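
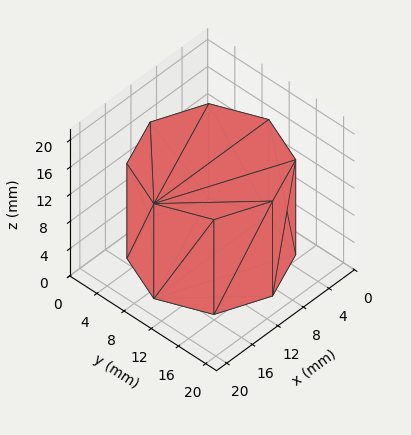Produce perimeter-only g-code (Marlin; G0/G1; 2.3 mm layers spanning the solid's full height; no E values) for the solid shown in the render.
Reading the render: the shape is a regular 8-sided prism (a cylinder approximated with 8 flat sides), circumscribed radius ≈ 9 mm, height ≈ 14 mm (dimensions read to the nearest mm from the axis ticks). For the g-code, the solid's height is divided into equal slices at the stated Δz and each level perimeter traced with G1 moves after a G0 lift.

; perimeter-only toolpath
G21 ; units = mm
G90 ; absolute positioning
G28 ; home
; layer 1
G0 Z2.3
G0 X18.0 Y9.0
G1 X15.4 Y15.4
G1 X9.0 Y18.0
G1 X2.6 Y15.4
G1 X0.0 Y9.0
G1 X2.6 Y2.6
G1 X9.0 Y0.0
G1 X15.4 Y2.6
G1 X18.0 Y9.0
; layer 2
G0 Z4.7
G0 X18.0 Y9.0
G1 X15.4 Y15.4
G1 X9.0 Y18.0
G1 X2.6 Y15.4
G1 X0.0 Y9.0
G1 X2.6 Y2.6
G1 X9.0 Y0.0
G1 X15.4 Y2.6
G1 X18.0 Y9.0
; layer 3
G0 Z7.0
G0 X18.0 Y9.0
G1 X15.4 Y15.4
G1 X9.0 Y18.0
G1 X2.6 Y15.4
G1 X0.0 Y9.0
G1 X2.6 Y2.6
G1 X9.0 Y0.0
G1 X15.4 Y2.6
G1 X18.0 Y9.0
; layer 4
G0 Z9.3
G0 X18.0 Y9.0
G1 X15.4 Y15.4
G1 X9.0 Y18.0
G1 X2.6 Y15.4
G1 X0.0 Y9.0
G1 X2.6 Y2.6
G1 X9.0 Y0.0
G1 X15.4 Y2.6
G1 X18.0 Y9.0
; layer 5
G0 Z11.7
G0 X18.0 Y9.0
G1 X15.4 Y15.4
G1 X9.0 Y18.0
G1 X2.6 Y15.4
G1 X0.0 Y9.0
G1 X2.6 Y2.6
G1 X9.0 Y0.0
G1 X15.4 Y2.6
G1 X18.0 Y9.0
; layer 6
G0 Z14.0
G0 X18.0 Y9.0
G1 X15.4 Y15.4
G1 X9.0 Y18.0
G1 X2.6 Y15.4
G1 X0.0 Y9.0
G1 X2.6 Y2.6
G1 X9.0 Y0.0
G1 X15.4 Y2.6
G1 X18.0 Y9.0
M2 ; end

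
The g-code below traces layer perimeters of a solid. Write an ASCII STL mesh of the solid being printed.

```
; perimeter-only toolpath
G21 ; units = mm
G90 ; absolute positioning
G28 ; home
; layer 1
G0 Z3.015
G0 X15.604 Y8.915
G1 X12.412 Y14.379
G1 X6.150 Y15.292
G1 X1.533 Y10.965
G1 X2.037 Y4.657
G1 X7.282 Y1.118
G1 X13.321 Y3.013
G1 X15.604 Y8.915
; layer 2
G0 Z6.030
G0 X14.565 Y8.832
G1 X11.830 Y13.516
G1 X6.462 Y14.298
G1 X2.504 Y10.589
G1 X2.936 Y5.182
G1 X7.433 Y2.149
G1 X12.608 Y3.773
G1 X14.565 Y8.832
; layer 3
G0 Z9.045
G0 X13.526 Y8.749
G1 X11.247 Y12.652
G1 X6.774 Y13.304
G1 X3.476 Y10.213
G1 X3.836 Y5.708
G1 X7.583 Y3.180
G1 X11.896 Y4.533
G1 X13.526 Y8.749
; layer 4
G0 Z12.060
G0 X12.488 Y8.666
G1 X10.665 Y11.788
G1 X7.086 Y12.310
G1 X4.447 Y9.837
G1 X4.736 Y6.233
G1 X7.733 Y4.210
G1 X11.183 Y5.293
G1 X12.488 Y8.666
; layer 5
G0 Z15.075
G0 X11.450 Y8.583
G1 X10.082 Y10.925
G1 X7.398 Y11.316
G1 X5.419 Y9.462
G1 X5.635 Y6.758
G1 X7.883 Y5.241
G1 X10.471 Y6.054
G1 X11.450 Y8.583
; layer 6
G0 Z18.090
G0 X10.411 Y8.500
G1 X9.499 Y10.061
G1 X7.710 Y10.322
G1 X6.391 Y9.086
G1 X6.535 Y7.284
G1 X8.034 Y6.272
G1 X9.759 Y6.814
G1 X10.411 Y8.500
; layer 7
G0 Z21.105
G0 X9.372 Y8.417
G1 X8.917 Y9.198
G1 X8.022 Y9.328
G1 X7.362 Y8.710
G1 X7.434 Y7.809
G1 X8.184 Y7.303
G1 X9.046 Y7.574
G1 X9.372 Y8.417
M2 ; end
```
solid part
  facet normal 0.0000 0.0000 -1.0000
    outer loop
      vertex 5.838 16.286 0.000
      vertex 12.995 15.243 0.000
      vertex 16.642 8.998 0.000
    endloop
  endfacet
  facet normal 0.0000 0.0000 -1.0000
    outer loop
      vertex 0.561 11.341 0.000
      vertex 5.838 16.286 0.000
      vertex 16.642 8.998 0.000
    endloop
  endfacet
  facet normal 0.0000 0.0000 -1.0000
    outer loop
      vertex 1.137 4.132 0.000
      vertex 0.561 11.341 0.000
      vertex 16.642 8.998 0.000
    endloop
  endfacet
  facet normal 0.0000 0.0000 -1.0000
    outer loop
      vertex 7.132 0.087 0.000
      vertex 1.137 4.132 0.000
      vertex 16.642 8.998 0.000
    endloop
  endfacet
  facet normal 0.0000 0.0000 -1.0000
    outer loop
      vertex 14.033 2.253 0.000
      vertex 7.132 0.087 0.000
      vertex 16.642 8.998 0.000
    endloop
  endfacet
  facet normal 0.8245 0.4815 0.2972
    outer loop
      vertex 16.642 8.998 0.000
      vertex 12.995 15.243 0.000
      vertex 8.334 8.334 24.120
    endloop
  endfacet
  facet normal 0.1377 0.9448 0.2972
    outer loop
      vertex 12.995 15.243 0.000
      vertex 5.838 16.286 0.000
      vertex 8.334 8.334 24.120
    endloop
  endfacet
  facet normal -0.6529 0.6967 0.2973
    outer loop
      vertex 5.838 16.286 0.000
      vertex 0.561 11.341 0.000
      vertex 8.334 8.334 24.120
    endloop
  endfacet
  facet normal -0.9518 -0.0760 0.2972
    outer loop
      vertex 0.561 11.341 0.000
      vertex 1.137 4.132 0.000
      vertex 8.334 8.334 24.120
    endloop
  endfacet
  facet normal -0.5340 -0.7915 0.2972
    outer loop
      vertex 1.137 4.132 0.000
      vertex 7.132 0.087 0.000
      vertex 8.334 8.334 24.120
    endloop
  endfacet
  facet normal 0.2859 -0.9110 0.2972
    outer loop
      vertex 7.132 0.087 0.000
      vertex 14.033 2.253 0.000
      vertex 8.334 8.334 24.120
    endloop
  endfacet
  facet normal 0.8905 -0.3445 0.2972
    outer loop
      vertex 14.033 2.253 0.000
      vertex 16.642 8.998 0.000
      vertex 8.334 8.334 24.120
    endloop
  endfacet
endsolid part

The G0 Z moves step by Δz≈3.015 mm. The G1 loops shrink linearly with z, so the solid tapers from its base footprint up to z≈24.1. Closing with a flat bottom cap and the tapered top and triangulating gives 12 facets — a regular 7-sided pyramid, base circumscribed radius ≈ 8.33 mm, apex at z ≈ 24.1 mm.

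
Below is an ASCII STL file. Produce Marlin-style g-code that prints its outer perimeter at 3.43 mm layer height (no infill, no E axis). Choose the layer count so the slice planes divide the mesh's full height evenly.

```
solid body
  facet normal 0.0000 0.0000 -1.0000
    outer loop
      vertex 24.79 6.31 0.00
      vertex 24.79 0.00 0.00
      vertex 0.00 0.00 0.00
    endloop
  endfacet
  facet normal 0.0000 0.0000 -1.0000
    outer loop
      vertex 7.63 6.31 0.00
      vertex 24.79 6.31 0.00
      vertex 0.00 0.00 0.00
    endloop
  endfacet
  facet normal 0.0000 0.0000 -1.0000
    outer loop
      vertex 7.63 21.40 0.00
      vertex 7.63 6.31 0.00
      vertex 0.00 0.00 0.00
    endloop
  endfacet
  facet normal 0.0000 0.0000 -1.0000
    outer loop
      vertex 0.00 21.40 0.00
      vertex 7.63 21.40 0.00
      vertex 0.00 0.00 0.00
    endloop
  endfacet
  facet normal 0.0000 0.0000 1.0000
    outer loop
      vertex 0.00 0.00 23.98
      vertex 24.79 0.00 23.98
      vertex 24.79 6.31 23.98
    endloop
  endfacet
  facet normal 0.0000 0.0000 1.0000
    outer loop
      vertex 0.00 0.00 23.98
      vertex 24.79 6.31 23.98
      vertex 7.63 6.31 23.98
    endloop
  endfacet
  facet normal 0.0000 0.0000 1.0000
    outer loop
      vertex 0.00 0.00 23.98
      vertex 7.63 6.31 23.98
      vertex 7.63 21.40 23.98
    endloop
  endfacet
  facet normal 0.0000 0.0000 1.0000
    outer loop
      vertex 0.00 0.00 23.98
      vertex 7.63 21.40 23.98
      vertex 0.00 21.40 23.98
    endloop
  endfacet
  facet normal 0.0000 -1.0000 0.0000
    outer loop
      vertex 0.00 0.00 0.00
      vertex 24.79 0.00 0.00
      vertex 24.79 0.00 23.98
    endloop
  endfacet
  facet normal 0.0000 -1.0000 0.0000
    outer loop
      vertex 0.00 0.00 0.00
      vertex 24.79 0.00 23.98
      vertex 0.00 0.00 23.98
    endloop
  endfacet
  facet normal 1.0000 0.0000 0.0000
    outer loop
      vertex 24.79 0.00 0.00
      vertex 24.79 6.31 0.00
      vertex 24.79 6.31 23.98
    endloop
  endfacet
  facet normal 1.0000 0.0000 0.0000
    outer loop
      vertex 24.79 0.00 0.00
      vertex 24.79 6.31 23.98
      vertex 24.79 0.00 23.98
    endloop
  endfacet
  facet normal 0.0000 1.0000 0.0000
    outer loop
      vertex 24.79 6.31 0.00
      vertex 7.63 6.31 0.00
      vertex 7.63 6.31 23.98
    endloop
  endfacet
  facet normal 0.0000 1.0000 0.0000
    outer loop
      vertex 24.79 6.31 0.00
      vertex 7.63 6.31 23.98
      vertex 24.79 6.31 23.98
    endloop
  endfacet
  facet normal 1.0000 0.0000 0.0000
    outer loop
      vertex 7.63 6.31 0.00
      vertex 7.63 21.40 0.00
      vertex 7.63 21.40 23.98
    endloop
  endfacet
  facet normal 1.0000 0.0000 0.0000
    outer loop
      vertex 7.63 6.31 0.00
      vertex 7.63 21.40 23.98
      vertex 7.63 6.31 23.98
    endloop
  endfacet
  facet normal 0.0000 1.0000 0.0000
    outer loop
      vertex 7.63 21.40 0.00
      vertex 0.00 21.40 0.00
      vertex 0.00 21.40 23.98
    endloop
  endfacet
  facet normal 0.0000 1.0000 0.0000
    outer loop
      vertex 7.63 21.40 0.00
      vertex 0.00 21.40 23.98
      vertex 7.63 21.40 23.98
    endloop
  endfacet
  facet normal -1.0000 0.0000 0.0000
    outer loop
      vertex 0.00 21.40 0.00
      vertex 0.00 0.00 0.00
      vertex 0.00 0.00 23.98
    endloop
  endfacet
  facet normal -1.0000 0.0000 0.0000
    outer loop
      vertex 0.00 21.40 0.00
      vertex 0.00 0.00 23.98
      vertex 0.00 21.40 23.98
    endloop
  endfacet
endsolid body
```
; perimeter-only toolpath
G21 ; units = mm
G90 ; absolute positioning
G28 ; home
; layer 1
G0 Z3.43
G0 X0.00 Y0.00
G1 X24.79 Y0.00
G1 X24.79 Y6.31
G1 X7.63 Y6.31
G1 X7.63 Y21.40
G1 X0.00 Y21.40
G1 X0.00 Y0.00
; layer 2
G0 Z6.85
G0 X0.00 Y0.00
G1 X24.79 Y0.00
G1 X24.79 Y6.31
G1 X7.63 Y6.31
G1 X7.63 Y21.40
G1 X0.00 Y21.40
G1 X0.00 Y0.00
; layer 3
G0 Z10.28
G0 X0.00 Y0.00
G1 X24.79 Y0.00
G1 X24.79 Y6.31
G1 X7.63 Y6.31
G1 X7.63 Y21.40
G1 X0.00 Y21.40
G1 X0.00 Y0.00
; layer 4
G0 Z13.70
G0 X0.00 Y0.00
G1 X24.79 Y0.00
G1 X24.79 Y6.31
G1 X7.63 Y6.31
G1 X7.63 Y21.40
G1 X0.00 Y21.40
G1 X0.00 Y0.00
; layer 5
G0 Z17.13
G0 X0.00 Y0.00
G1 X24.79 Y0.00
G1 X24.79 Y6.31
G1 X7.63 Y6.31
G1 X7.63 Y21.40
G1 X0.00 Y21.40
G1 X0.00 Y0.00
; layer 6
G0 Z20.55
G0 X0.00 Y0.00
G1 X24.79 Y0.00
G1 X24.79 Y6.31
G1 X7.63 Y6.31
G1 X7.63 Y21.40
G1 X0.00 Y21.40
G1 X0.00 Y0.00
; layer 7
G0 Z23.98
G0 X0.00 Y0.00
G1 X24.79 Y0.00
G1 X24.79 Y6.31
G1 X7.63 Y6.31
G1 X7.63 Y21.40
G1 X0.00 Y21.40
G1 X0.00 Y0.00
M2 ; end

The solid is an L-shaped prism: outer 24.8 × 21.4 mm, arm thicknesses ≈ 6.31 mm (horizontal) and 7.63 mm (vertical), extruded 24 mm in z. Slicing at Δz = 3.43 mm — 7 equal slices spanning the solid's height, so layer i sits at z = i·h/7 — gives 7 non-empty perimeters. Each is a 6-segment closed polygon; G0 lifts to the layer z and rapids to the start vertex, then G1 traces the edges.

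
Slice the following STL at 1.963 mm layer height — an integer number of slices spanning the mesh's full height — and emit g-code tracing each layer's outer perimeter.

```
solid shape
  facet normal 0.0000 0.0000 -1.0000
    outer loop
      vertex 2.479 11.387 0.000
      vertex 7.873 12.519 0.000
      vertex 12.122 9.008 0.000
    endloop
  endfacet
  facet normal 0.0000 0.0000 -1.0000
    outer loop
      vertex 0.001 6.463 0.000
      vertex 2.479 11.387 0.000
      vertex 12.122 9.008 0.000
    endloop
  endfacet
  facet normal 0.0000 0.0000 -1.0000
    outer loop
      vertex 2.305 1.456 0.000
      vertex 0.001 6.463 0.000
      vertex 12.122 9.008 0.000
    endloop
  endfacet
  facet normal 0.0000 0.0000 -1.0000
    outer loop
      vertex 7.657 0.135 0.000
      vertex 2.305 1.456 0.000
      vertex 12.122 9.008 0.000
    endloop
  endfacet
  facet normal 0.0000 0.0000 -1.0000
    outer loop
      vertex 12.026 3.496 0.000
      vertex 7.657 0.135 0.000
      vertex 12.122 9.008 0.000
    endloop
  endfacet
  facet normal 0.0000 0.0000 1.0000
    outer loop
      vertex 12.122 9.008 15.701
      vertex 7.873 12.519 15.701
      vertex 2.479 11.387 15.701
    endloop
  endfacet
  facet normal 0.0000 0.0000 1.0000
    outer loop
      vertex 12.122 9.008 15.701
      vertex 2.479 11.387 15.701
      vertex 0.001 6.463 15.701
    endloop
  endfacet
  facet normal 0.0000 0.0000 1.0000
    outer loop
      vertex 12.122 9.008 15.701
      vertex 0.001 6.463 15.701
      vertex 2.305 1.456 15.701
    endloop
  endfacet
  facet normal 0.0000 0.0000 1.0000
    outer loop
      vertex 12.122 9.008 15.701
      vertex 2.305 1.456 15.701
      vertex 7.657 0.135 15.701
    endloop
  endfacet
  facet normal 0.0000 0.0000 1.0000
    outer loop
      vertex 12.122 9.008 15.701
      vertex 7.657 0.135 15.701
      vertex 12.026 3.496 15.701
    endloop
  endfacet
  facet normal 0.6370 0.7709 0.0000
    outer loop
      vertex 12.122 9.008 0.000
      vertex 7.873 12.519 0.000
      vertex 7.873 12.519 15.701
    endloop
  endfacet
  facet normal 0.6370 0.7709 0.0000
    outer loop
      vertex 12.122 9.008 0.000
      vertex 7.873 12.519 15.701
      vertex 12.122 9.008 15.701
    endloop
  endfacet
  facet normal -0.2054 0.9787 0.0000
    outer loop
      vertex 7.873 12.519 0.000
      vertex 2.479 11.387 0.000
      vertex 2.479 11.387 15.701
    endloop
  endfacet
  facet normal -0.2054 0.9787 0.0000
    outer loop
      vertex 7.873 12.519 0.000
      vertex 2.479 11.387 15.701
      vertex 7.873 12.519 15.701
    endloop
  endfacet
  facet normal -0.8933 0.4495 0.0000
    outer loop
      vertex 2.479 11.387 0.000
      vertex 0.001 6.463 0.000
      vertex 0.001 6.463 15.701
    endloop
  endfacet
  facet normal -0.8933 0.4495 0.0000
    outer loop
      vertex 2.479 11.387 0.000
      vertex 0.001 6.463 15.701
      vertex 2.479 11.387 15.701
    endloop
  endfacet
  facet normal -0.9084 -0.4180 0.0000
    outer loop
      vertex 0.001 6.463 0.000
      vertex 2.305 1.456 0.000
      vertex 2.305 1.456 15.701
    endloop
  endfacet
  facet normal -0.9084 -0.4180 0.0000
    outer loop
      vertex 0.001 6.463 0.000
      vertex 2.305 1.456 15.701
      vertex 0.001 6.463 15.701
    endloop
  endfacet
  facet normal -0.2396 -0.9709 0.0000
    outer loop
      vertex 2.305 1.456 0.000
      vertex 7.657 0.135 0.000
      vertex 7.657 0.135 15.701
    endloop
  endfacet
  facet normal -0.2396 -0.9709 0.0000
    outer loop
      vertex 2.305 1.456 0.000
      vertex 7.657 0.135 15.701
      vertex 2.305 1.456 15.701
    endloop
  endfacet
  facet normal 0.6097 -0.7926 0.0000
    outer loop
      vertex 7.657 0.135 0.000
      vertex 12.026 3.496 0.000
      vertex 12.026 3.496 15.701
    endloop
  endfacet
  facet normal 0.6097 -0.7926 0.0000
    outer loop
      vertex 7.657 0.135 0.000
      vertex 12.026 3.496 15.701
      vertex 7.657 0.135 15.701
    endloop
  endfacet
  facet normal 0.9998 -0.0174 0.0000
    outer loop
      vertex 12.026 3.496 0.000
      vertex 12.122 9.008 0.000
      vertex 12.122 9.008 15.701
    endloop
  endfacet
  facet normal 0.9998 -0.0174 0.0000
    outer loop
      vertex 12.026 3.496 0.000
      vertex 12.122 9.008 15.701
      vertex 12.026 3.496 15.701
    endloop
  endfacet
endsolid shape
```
; perimeter-only toolpath
G21 ; units = mm
G90 ; absolute positioning
G28 ; home
; layer 1
G0 Z1.963
G0 X12.122 Y9.008
G1 X7.873 Y12.519
G1 X2.479 Y11.387
G1 X0.001 Y6.463
G1 X2.305 Y1.456
G1 X7.657 Y0.135
G1 X12.026 Y3.496
G1 X12.122 Y9.008
; layer 2
G0 Z3.925
G0 X12.122 Y9.008
G1 X7.873 Y12.519
G1 X2.479 Y11.387
G1 X0.001 Y6.463
G1 X2.305 Y1.456
G1 X7.657 Y0.135
G1 X12.026 Y3.496
G1 X12.122 Y9.008
; layer 3
G0 Z5.888
G0 X12.122 Y9.008
G1 X7.873 Y12.519
G1 X2.479 Y11.387
G1 X0.001 Y6.463
G1 X2.305 Y1.456
G1 X7.657 Y0.135
G1 X12.026 Y3.496
G1 X12.122 Y9.008
; layer 4
G0 Z7.851
G0 X12.122 Y9.008
G1 X7.873 Y12.519
G1 X2.479 Y11.387
G1 X0.001 Y6.463
G1 X2.305 Y1.456
G1 X7.657 Y0.135
G1 X12.026 Y3.496
G1 X12.122 Y9.008
; layer 5
G0 Z9.813
G0 X12.122 Y9.008
G1 X7.873 Y12.519
G1 X2.479 Y11.387
G1 X0.001 Y6.463
G1 X2.305 Y1.456
G1 X7.657 Y0.135
G1 X12.026 Y3.496
G1 X12.122 Y9.008
; layer 6
G0 Z11.776
G0 X12.122 Y9.008
G1 X7.873 Y12.519
G1 X2.479 Y11.387
G1 X0.001 Y6.463
G1 X2.305 Y1.456
G1 X7.657 Y0.135
G1 X12.026 Y3.496
G1 X12.122 Y9.008
; layer 7
G0 Z13.738
G0 X12.122 Y9.008
G1 X7.873 Y12.519
G1 X2.479 Y11.387
G1 X0.001 Y6.463
G1 X2.305 Y1.456
G1 X7.657 Y0.135
G1 X12.026 Y3.496
G1 X12.122 Y9.008
; layer 8
G0 Z15.701
G0 X12.122 Y9.008
G1 X7.873 Y12.519
G1 X2.479 Y11.387
G1 X0.001 Y6.463
G1 X2.305 Y1.456
G1 X7.657 Y0.135
G1 X12.026 Y3.496
G1 X12.122 Y9.008
M2 ; end

The solid is a regular 7-sided prism (a cylinder approximated with 7 flat sides), circumscribed radius ≈ 6.35 mm, height ≈ 15.7 mm. Slicing at Δz = 1.963 mm — 8 equal slices spanning the solid's height, so layer i sits at z = i·h/8 — gives 8 non-empty perimeters. Each is a 7-segment closed polygon; G0 lifts to the layer z and rapids to the start vertex, then G1 traces the edges.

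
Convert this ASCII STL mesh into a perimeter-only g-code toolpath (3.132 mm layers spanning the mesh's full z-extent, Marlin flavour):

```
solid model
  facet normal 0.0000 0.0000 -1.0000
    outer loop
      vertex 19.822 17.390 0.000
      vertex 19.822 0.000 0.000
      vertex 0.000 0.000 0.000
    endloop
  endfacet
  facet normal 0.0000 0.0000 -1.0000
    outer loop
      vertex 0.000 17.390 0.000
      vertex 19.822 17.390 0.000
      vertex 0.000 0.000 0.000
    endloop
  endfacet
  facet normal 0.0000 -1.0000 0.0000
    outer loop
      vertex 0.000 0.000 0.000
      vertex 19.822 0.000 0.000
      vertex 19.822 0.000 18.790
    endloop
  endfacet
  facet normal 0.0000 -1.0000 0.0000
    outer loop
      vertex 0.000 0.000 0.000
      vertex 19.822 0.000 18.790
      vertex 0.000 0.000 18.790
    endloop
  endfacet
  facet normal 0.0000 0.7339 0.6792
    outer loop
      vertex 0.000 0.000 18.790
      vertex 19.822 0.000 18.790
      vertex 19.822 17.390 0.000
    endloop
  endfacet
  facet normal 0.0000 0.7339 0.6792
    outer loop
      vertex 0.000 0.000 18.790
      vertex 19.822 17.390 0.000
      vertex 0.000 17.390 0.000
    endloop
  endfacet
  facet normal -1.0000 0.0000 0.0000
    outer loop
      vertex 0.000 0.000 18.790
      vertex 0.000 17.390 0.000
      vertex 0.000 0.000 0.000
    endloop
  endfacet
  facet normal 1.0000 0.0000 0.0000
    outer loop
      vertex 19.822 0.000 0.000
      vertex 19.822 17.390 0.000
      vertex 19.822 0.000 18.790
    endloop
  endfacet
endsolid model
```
; perimeter-only toolpath
G21 ; units = mm
G90 ; absolute positioning
G28 ; home
; layer 1
G0 Z3.132
G0 X0.000 Y0.000
G1 X19.822 Y0.000
G1 X19.822 Y14.492
G1 X0.000 Y14.492
G1 X0.000 Y0.000
; layer 2
G0 Z6.263
G0 X0.000 Y0.000
G1 X19.822 Y0.000
G1 X19.822 Y11.593
G1 X0.000 Y11.593
G1 X0.000 Y0.000
; layer 3
G0 Z9.395
G0 X0.000 Y0.000
G1 X19.822 Y0.000
G1 X19.822 Y8.695
G1 X0.000 Y8.695
G1 X0.000 Y0.000
; layer 4
G0 Z12.527
G0 X0.000 Y0.000
G1 X19.822 Y0.000
G1 X19.822 Y5.797
G1 X0.000 Y5.797
G1 X0.000 Y0.000
; layer 5
G0 Z15.658
G0 X0.000 Y0.000
G1 X19.822 Y0.000
G1 X19.822 Y2.898
G1 X0.000 Y2.898
G1 X0.000 Y0.000
M2 ; end

The solid is a wedge (ramp): 19.8 × 17.4 mm base, rising to 18.8 mm along the y=0 edge and sloping linearly to z=0 at y=17.4. Slicing at Δz = 3.132 mm — 6 equal slices spanning the solid's height, so layer i sits at z = i·h/6 — gives 5 non-empty perimeters. Each is a 4-segment closed polygon; G0 lifts to the layer z and rapids to the start vertex, then G1 traces the edges. The cross-section shrinks linearly with z (the slice at the apex is degenerate and omitted).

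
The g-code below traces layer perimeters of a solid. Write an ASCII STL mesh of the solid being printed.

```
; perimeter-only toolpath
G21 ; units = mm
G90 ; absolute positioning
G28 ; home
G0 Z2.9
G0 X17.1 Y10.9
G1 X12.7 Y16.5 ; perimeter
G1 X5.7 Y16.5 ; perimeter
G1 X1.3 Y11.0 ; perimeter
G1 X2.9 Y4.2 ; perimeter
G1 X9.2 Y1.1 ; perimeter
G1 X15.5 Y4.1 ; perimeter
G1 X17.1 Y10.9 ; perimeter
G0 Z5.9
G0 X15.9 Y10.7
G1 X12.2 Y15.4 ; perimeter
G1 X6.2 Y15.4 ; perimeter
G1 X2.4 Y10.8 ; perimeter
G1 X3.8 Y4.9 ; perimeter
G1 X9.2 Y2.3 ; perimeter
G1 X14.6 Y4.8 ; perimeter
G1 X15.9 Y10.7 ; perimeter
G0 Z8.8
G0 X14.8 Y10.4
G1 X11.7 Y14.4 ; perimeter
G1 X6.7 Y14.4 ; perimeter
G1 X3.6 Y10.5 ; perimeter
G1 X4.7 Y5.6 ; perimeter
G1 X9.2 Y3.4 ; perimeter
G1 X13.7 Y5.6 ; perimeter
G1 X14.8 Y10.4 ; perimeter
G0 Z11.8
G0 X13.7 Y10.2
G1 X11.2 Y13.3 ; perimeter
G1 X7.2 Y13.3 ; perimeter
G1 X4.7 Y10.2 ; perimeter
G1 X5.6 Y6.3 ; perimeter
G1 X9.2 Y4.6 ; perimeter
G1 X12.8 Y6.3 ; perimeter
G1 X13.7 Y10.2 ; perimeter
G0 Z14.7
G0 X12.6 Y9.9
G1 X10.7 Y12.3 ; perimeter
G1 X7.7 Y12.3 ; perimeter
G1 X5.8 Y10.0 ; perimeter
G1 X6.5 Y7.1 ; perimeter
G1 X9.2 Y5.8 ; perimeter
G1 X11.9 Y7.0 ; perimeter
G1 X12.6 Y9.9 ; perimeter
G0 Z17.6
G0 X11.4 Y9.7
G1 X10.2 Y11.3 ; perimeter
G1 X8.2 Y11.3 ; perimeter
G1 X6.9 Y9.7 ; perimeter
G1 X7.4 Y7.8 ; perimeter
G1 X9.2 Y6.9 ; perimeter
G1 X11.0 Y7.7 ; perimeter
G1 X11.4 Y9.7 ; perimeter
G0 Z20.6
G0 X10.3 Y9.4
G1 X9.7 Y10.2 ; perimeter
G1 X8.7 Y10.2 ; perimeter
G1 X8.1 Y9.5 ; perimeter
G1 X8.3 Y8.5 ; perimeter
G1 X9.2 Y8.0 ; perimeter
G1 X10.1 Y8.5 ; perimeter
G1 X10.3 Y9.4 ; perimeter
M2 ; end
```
solid part
  facet normal 0.0000 0.0000 -1.0000
    outer loop
      vertex 5.2 17.5 0.0
      vertex 13.2 17.5 0.0
      vertex 18.2 11.2 0.0
    endloop
  endfacet
  facet normal 0.0000 0.0000 -1.0000
    outer loop
      vertex 0.2 11.3 0.0
      vertex 5.2 17.5 0.0
      vertex 18.2 11.2 0.0
    endloop
  endfacet
  facet normal 0.0000 0.0000 -1.0000
    outer loop
      vertex 2.0 3.5 0.0
      vertex 0.2 11.3 0.0
      vertex 18.2 11.2 0.0
    endloop
  endfacet
  facet normal 0.0000 0.0000 -1.0000
    outer loop
      vertex 9.2 0.0 0.0
      vertex 2.0 3.5 0.0
      vertex 18.2 11.2 0.0
    endloop
  endfacet
  facet normal 0.0000 0.0000 -1.0000
    outer loop
      vertex 16.4 3.4 0.0
      vertex 9.2 0.0 0.0
      vertex 18.2 11.2 0.0
    endloop
  endfacet
  facet normal 0.7386 0.5862 0.3328
    outer loop
      vertex 18.2 11.2 0.0
      vertex 13.2 17.5 0.0
      vertex 9.2 9.2 23.5
    endloop
  endfacet
  facet normal 0.0000 0.9429 0.3330
    outer loop
      vertex 13.2 17.5 0.0
      vertex 5.2 17.5 0.0
      vertex 9.2 9.2 23.5
    endloop
  endfacet
  facet normal -0.7337 0.5917 0.3339
    outer loop
      vertex 5.2 17.5 0.0
      vertex 0.2 11.3 0.0
      vertex 9.2 9.2 23.5
    endloop
  endfacet
  facet normal -0.9188 -0.2120 0.3329
    outer loop
      vertex 0.2 11.3 0.0
      vertex 2.0 3.5 0.0
      vertex 9.2 9.2 23.5
    endloop
  endfacet
  facet normal -0.4124 -0.8483 0.3321
    outer loop
      vertex 2.0 3.5 0.0
      vertex 9.2 0.0 0.0
      vertex 9.2 9.2 23.5
    endloop
  endfacet
  facet normal 0.4025 -0.8524 0.3337
    outer loop
      vertex 9.2 0.0 0.0
      vertex 16.4 3.4 0.0
      vertex 9.2 9.2 23.5
    endloop
  endfacet
  facet normal 0.9185 -0.2120 0.3337
    outer loop
      vertex 16.4 3.4 0.0
      vertex 18.2 11.2 0.0
      vertex 9.2 9.2 23.5
    endloop
  endfacet
endsolid part

The G0 Z moves step by Δz≈2.9 mm. The G1 loops shrink linearly with z, so the solid tapers from its base footprint up to z≈23.5. Closing with a flat bottom cap and the tapered top and triangulating gives 12 facets — a regular 7-sided pyramid, base circumscribed radius ≈ 9.2 mm, apex at z ≈ 23.5 mm.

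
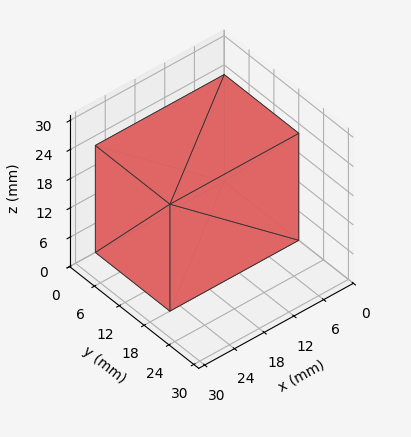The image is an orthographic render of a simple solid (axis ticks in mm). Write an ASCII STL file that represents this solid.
Reading the render: the shape is a rectangular box, roughly 26 × 18 mm footprint and 22 mm tall (dimensions read to the nearest mm from the axis ticks). For the STL, each face is triangulated and given an outward normal.

solid part
  facet normal 0.0000 0.0000 -1.0000
    outer loop
      vertex 26.0 18.0 0.0
      vertex 26.0 0.0 0.0
      vertex 0.0 0.0 0.0
    endloop
  endfacet
  facet normal 0.0000 0.0000 -1.0000
    outer loop
      vertex 0.0 18.0 0.0
      vertex 26.0 18.0 0.0
      vertex 0.0 0.0 0.0
    endloop
  endfacet
  facet normal 0.0000 0.0000 1.0000
    outer loop
      vertex 0.0 0.0 22.0
      vertex 26.0 0.0 22.0
      vertex 26.0 18.0 22.0
    endloop
  endfacet
  facet normal 0.0000 0.0000 1.0000
    outer loop
      vertex 0.0 0.0 22.0
      vertex 26.0 18.0 22.0
      vertex 0.0 18.0 22.0
    endloop
  endfacet
  facet normal 0.0000 -1.0000 0.0000
    outer loop
      vertex 0.0 0.0 0.0
      vertex 26.0 0.0 0.0
      vertex 26.0 0.0 22.0
    endloop
  endfacet
  facet normal 0.0000 -1.0000 0.0000
    outer loop
      vertex 0.0 0.0 0.0
      vertex 26.0 0.0 22.0
      vertex 0.0 0.0 22.0
    endloop
  endfacet
  facet normal 0.0000 1.0000 0.0000
    outer loop
      vertex 26.0 18.0 22.0
      vertex 26.0 18.0 0.0
      vertex 0.0 18.0 0.0
    endloop
  endfacet
  facet normal 0.0000 1.0000 0.0000
    outer loop
      vertex 0.0 18.0 22.0
      vertex 26.0 18.0 22.0
      vertex 0.0 18.0 0.0
    endloop
  endfacet
  facet normal -1.0000 0.0000 0.0000
    outer loop
      vertex 0.0 18.0 22.0
      vertex 0.0 18.0 0.0
      vertex 0.0 0.0 0.0
    endloop
  endfacet
  facet normal -1.0000 0.0000 0.0000
    outer loop
      vertex 0.0 0.0 22.0
      vertex 0.0 18.0 22.0
      vertex 0.0 0.0 0.0
    endloop
  endfacet
  facet normal 1.0000 0.0000 0.0000
    outer loop
      vertex 26.0 0.0 0.0
      vertex 26.0 18.0 0.0
      vertex 26.0 18.0 22.0
    endloop
  endfacet
  facet normal 1.0000 0.0000 0.0000
    outer loop
      vertex 26.0 0.0 0.0
      vertex 26.0 18.0 22.0
      vertex 26.0 0.0 22.0
    endloop
  endfacet
endsolid part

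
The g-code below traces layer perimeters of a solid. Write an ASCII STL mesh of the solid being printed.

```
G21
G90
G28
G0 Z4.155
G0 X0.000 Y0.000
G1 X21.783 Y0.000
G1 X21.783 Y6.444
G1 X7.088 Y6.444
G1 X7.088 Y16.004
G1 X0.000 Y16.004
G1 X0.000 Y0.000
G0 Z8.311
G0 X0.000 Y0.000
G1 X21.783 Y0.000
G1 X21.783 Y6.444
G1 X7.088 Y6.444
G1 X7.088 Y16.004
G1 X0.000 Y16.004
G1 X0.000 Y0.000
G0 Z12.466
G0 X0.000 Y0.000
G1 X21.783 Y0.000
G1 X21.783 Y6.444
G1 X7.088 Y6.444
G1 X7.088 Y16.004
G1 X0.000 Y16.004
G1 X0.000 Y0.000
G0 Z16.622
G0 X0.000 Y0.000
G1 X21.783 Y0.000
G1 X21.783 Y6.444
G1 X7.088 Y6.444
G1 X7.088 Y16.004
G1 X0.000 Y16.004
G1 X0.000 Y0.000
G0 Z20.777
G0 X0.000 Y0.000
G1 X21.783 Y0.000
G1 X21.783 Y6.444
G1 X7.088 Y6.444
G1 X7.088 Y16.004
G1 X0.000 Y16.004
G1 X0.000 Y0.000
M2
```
solid part
  facet normal 0.0000 0.0000 -1.0000
    outer loop
      vertex 21.783 6.444 0.000
      vertex 21.783 0.000 0.000
      vertex 0.000 0.000 0.000
    endloop
  endfacet
  facet normal 0.0000 0.0000 -1.0000
    outer loop
      vertex 7.088 6.444 0.000
      vertex 21.783 6.444 0.000
      vertex 0.000 0.000 0.000
    endloop
  endfacet
  facet normal 0.0000 0.0000 -1.0000
    outer loop
      vertex 7.088 16.004 0.000
      vertex 7.088 6.444 0.000
      vertex 0.000 0.000 0.000
    endloop
  endfacet
  facet normal 0.0000 0.0000 -1.0000
    outer loop
      vertex 0.000 16.004 0.000
      vertex 7.088 16.004 0.000
      vertex 0.000 0.000 0.000
    endloop
  endfacet
  facet normal 0.0000 0.0000 1.0000
    outer loop
      vertex 0.000 0.000 20.777
      vertex 21.783 0.000 20.777
      vertex 21.783 6.444 20.777
    endloop
  endfacet
  facet normal 0.0000 0.0000 1.0000
    outer loop
      vertex 0.000 0.000 20.777
      vertex 21.783 6.444 20.777
      vertex 7.088 6.444 20.777
    endloop
  endfacet
  facet normal 0.0000 0.0000 1.0000
    outer loop
      vertex 0.000 0.000 20.777
      vertex 7.088 6.444 20.777
      vertex 7.088 16.004 20.777
    endloop
  endfacet
  facet normal 0.0000 0.0000 1.0000
    outer loop
      vertex 0.000 0.000 20.777
      vertex 7.088 16.004 20.777
      vertex 0.000 16.004 20.777
    endloop
  endfacet
  facet normal 0.0000 -1.0000 0.0000
    outer loop
      vertex 0.000 0.000 0.000
      vertex 21.783 0.000 0.000
      vertex 21.783 0.000 20.777
    endloop
  endfacet
  facet normal 0.0000 -1.0000 0.0000
    outer loop
      vertex 0.000 0.000 0.000
      vertex 21.783 0.000 20.777
      vertex 0.000 0.000 20.777
    endloop
  endfacet
  facet normal 1.0000 0.0000 0.0000
    outer loop
      vertex 21.783 0.000 0.000
      vertex 21.783 6.444 0.000
      vertex 21.783 6.444 20.777
    endloop
  endfacet
  facet normal 1.0000 0.0000 0.0000
    outer loop
      vertex 21.783 0.000 0.000
      vertex 21.783 6.444 20.777
      vertex 21.783 0.000 20.777
    endloop
  endfacet
  facet normal 0.0000 1.0000 0.0000
    outer loop
      vertex 21.783 6.444 0.000
      vertex 7.088 6.444 0.000
      vertex 7.088 6.444 20.777
    endloop
  endfacet
  facet normal 0.0000 1.0000 0.0000
    outer loop
      vertex 21.783 6.444 0.000
      vertex 7.088 6.444 20.777
      vertex 21.783 6.444 20.777
    endloop
  endfacet
  facet normal 1.0000 0.0000 0.0000
    outer loop
      vertex 7.088 6.444 0.000
      vertex 7.088 16.004 0.000
      vertex 7.088 16.004 20.777
    endloop
  endfacet
  facet normal 1.0000 0.0000 0.0000
    outer loop
      vertex 7.088 6.444 0.000
      vertex 7.088 16.004 20.777
      vertex 7.088 6.444 20.777
    endloop
  endfacet
  facet normal 0.0000 1.0000 0.0000
    outer loop
      vertex 7.088 16.004 0.000
      vertex 0.000 16.004 0.000
      vertex 0.000 16.004 20.777
    endloop
  endfacet
  facet normal 0.0000 1.0000 0.0000
    outer loop
      vertex 7.088 16.004 0.000
      vertex 0.000 16.004 20.777
      vertex 7.088 16.004 20.777
    endloop
  endfacet
  facet normal -1.0000 0.0000 0.0000
    outer loop
      vertex 0.000 16.004 0.000
      vertex 0.000 0.000 0.000
      vertex 0.000 0.000 20.777
    endloop
  endfacet
  facet normal -1.0000 0.0000 0.0000
    outer loop
      vertex 0.000 16.004 0.000
      vertex 0.000 0.000 20.777
      vertex 0.000 16.004 20.777
    endloop
  endfacet
endsolid part

The G0 Z moves step by Δz≈4.155 mm. Every layer's G1 loop is the same polygon, so the solid is a straight extrusion of it from z=0 to z≈20.8. Closing with flat bottom and top caps and triangulating gives 20 facets — an L-shaped prism: outer 21.8 × 16 mm, arm thicknesses ≈ 6.44 mm (horizontal) and 7.09 mm (vertical), extruded 20.8 mm in z.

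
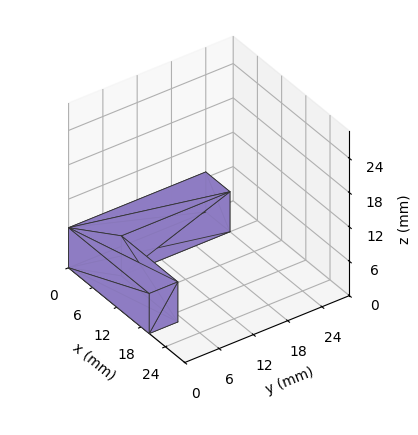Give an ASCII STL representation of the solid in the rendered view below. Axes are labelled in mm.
Reading the render: the shape is an L-shaped prism: outer 20 × 24 mm, arm thicknesses ≈ 5 mm (horizontal) and 6 mm (vertical), extruded 7 mm in z (dimensions read to the nearest mm from the axis ticks). For the STL, each face is triangulated and given an outward normal.

solid part
  facet normal 0.0000 0.0000 -1.0000
    outer loop
      vertex 20.000 5.000 0.000
      vertex 20.000 0.000 0.000
      vertex 0.000 0.000 0.000
    endloop
  endfacet
  facet normal 0.0000 0.0000 -1.0000
    outer loop
      vertex 6.000 5.000 0.000
      vertex 20.000 5.000 0.000
      vertex 0.000 0.000 0.000
    endloop
  endfacet
  facet normal 0.0000 0.0000 -1.0000
    outer loop
      vertex 6.000 24.000 0.000
      vertex 6.000 5.000 0.000
      vertex 0.000 0.000 0.000
    endloop
  endfacet
  facet normal 0.0000 0.0000 -1.0000
    outer loop
      vertex 0.000 24.000 0.000
      vertex 6.000 24.000 0.000
      vertex 0.000 0.000 0.000
    endloop
  endfacet
  facet normal 0.0000 0.0000 1.0000
    outer loop
      vertex 0.000 0.000 7.000
      vertex 20.000 0.000 7.000
      vertex 20.000 5.000 7.000
    endloop
  endfacet
  facet normal 0.0000 0.0000 1.0000
    outer loop
      vertex 0.000 0.000 7.000
      vertex 20.000 5.000 7.000
      vertex 6.000 5.000 7.000
    endloop
  endfacet
  facet normal 0.0000 0.0000 1.0000
    outer loop
      vertex 0.000 0.000 7.000
      vertex 6.000 5.000 7.000
      vertex 6.000 24.000 7.000
    endloop
  endfacet
  facet normal 0.0000 0.0000 1.0000
    outer loop
      vertex 0.000 0.000 7.000
      vertex 6.000 24.000 7.000
      vertex 0.000 24.000 7.000
    endloop
  endfacet
  facet normal 0.0000 -1.0000 0.0000
    outer loop
      vertex 0.000 0.000 0.000
      vertex 20.000 0.000 0.000
      vertex 20.000 0.000 7.000
    endloop
  endfacet
  facet normal 0.0000 -1.0000 0.0000
    outer loop
      vertex 0.000 0.000 0.000
      vertex 20.000 0.000 7.000
      vertex 0.000 0.000 7.000
    endloop
  endfacet
  facet normal 1.0000 0.0000 0.0000
    outer loop
      vertex 20.000 0.000 0.000
      vertex 20.000 5.000 0.000
      vertex 20.000 5.000 7.000
    endloop
  endfacet
  facet normal 1.0000 0.0000 0.0000
    outer loop
      vertex 20.000 0.000 0.000
      vertex 20.000 5.000 7.000
      vertex 20.000 0.000 7.000
    endloop
  endfacet
  facet normal 0.0000 1.0000 0.0000
    outer loop
      vertex 20.000 5.000 0.000
      vertex 6.000 5.000 0.000
      vertex 6.000 5.000 7.000
    endloop
  endfacet
  facet normal 0.0000 1.0000 0.0000
    outer loop
      vertex 20.000 5.000 0.000
      vertex 6.000 5.000 7.000
      vertex 20.000 5.000 7.000
    endloop
  endfacet
  facet normal 1.0000 0.0000 0.0000
    outer loop
      vertex 6.000 5.000 0.000
      vertex 6.000 24.000 0.000
      vertex 6.000 24.000 7.000
    endloop
  endfacet
  facet normal 1.0000 0.0000 0.0000
    outer loop
      vertex 6.000 5.000 0.000
      vertex 6.000 24.000 7.000
      vertex 6.000 5.000 7.000
    endloop
  endfacet
  facet normal 0.0000 1.0000 0.0000
    outer loop
      vertex 6.000 24.000 0.000
      vertex 0.000 24.000 0.000
      vertex 0.000 24.000 7.000
    endloop
  endfacet
  facet normal 0.0000 1.0000 0.0000
    outer loop
      vertex 6.000 24.000 0.000
      vertex 0.000 24.000 7.000
      vertex 6.000 24.000 7.000
    endloop
  endfacet
  facet normal -1.0000 0.0000 0.0000
    outer loop
      vertex 0.000 24.000 0.000
      vertex 0.000 0.000 0.000
      vertex 0.000 0.000 7.000
    endloop
  endfacet
  facet normal -1.0000 0.0000 0.0000
    outer loop
      vertex 0.000 24.000 0.000
      vertex 0.000 0.000 7.000
      vertex 0.000 24.000 7.000
    endloop
  endfacet
endsolid part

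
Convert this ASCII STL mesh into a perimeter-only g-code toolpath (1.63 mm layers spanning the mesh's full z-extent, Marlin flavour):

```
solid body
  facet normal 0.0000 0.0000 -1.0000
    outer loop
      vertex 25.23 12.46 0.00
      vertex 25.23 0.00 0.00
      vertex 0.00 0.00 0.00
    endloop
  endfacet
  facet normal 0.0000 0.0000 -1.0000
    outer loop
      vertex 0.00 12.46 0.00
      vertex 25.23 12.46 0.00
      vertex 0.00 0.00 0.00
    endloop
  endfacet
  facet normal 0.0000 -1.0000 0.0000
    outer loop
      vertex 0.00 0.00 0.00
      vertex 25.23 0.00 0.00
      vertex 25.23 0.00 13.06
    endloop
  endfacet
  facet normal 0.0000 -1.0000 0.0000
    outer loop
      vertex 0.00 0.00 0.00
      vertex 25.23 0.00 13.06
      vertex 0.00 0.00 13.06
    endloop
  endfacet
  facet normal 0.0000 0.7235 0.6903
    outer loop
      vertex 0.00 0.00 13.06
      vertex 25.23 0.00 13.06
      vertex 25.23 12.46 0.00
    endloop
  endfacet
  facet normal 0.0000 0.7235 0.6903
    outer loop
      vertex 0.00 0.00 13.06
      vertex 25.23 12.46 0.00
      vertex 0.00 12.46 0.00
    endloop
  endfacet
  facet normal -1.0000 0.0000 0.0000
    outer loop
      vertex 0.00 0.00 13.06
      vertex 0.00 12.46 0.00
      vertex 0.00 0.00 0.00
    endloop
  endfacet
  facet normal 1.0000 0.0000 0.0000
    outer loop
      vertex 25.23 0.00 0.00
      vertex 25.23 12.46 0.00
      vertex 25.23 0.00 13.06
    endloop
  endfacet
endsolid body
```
; perimeter-only toolpath
G21 ; units = mm
G90 ; absolute positioning
G28 ; home
; layer 1
G0 Z1.63
G0 X0.00 Y0.00
G1 X25.23 Y0.00
G1 X25.23 Y10.90
G1 X0.00 Y10.90
G1 X0.00 Y0.00
; layer 2
G0 Z3.27
G0 X0.00 Y0.00
G1 X25.23 Y0.00
G1 X25.23 Y9.35
G1 X0.00 Y9.35
G1 X0.00 Y0.00
; layer 3
G0 Z4.90
G0 X0.00 Y0.00
G1 X25.23 Y0.00
G1 X25.23 Y7.79
G1 X0.00 Y7.79
G1 X0.00 Y0.00
; layer 4
G0 Z6.53
G0 X0.00 Y0.00
G1 X25.23 Y0.00
G1 X25.23 Y6.23
G1 X0.00 Y6.23
G1 X0.00 Y0.00
; layer 5
G0 Z8.16
G0 X0.00 Y0.00
G1 X25.23 Y0.00
G1 X25.23 Y4.67
G1 X0.00 Y4.67
G1 X0.00 Y0.00
; layer 6
G0 Z9.79
G0 X0.00 Y0.00
G1 X25.23 Y0.00
G1 X25.23 Y3.12
G1 X0.00 Y3.12
G1 X0.00 Y0.00
; layer 7
G0 Z11.43
G0 X0.00 Y0.00
G1 X25.23 Y0.00
G1 X25.23 Y1.56
G1 X0.00 Y1.56
G1 X0.00 Y0.00
M2 ; end

The solid is a wedge (ramp): 25.2 × 12.5 mm base, rising to 13.1 mm along the y=0 edge and sloping linearly to z=0 at y=12.5. Slicing at Δz = 1.63 mm — 8 equal slices spanning the solid's height, so layer i sits at z = i·h/8 — gives 7 non-empty perimeters. Each is a 4-segment closed polygon; G0 lifts to the layer z and rapids to the start vertex, then G1 traces the edges. The cross-section shrinks linearly with z (the slice at the apex is degenerate and omitted).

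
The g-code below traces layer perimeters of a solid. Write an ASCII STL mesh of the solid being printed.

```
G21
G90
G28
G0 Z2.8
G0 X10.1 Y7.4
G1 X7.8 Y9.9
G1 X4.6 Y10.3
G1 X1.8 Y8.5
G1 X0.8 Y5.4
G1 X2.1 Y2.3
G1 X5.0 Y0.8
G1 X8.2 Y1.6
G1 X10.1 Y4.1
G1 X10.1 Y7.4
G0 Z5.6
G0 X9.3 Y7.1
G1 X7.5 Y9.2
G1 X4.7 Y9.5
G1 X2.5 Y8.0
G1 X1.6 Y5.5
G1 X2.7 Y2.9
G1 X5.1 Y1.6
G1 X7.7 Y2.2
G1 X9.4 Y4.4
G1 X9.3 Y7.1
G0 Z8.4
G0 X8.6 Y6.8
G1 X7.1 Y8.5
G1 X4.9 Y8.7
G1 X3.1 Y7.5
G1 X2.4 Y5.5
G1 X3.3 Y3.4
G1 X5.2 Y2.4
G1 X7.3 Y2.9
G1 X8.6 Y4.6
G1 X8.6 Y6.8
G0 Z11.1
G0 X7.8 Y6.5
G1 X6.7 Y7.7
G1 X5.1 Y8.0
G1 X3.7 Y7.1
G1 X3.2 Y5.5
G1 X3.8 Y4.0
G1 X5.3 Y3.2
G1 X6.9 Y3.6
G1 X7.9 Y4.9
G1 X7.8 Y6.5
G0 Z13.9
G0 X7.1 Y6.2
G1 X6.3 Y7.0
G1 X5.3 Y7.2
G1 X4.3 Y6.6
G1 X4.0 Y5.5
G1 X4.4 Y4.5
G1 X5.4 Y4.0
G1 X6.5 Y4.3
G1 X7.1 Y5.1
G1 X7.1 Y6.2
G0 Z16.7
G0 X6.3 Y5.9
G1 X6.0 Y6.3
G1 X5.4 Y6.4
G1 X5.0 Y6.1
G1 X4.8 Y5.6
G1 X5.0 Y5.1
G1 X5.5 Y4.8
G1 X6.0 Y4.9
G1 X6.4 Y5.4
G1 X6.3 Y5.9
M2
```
solid part
  facet normal 0.0000 0.0000 -1.0000
    outer loop
      vertex 4.4 11.1 0.0
      vertex 8.2 10.6 0.0
      vertex 10.8 7.7 0.0
    endloop
  endfacet
  facet normal 0.0000 0.0000 -1.0000
    outer loop
      vertex 1.2 9.0 0.0
      vertex 4.4 11.1 0.0
      vertex 10.8 7.7 0.0
    endloop
  endfacet
  facet normal 0.0000 0.0000 -1.0000
    outer loop
      vertex 0.0 5.4 0.0
      vertex 1.2 9.0 0.0
      vertex 10.8 7.7 0.0
    endloop
  endfacet
  facet normal 0.0000 0.0000 -1.0000
    outer loop
      vertex 1.5 1.8 0.0
      vertex 0.0 5.4 0.0
      vertex 10.8 7.7 0.0
    endloop
  endfacet
  facet normal 0.0000 0.0000 -1.0000
    outer loop
      vertex 4.9 0.0 0.0
      vertex 1.5 1.8 0.0
      vertex 10.8 7.7 0.0
    endloop
  endfacet
  facet normal 0.0000 0.0000 -1.0000
    outer loop
      vertex 8.6 0.9 0.0
      vertex 4.9 0.0 0.0
      vertex 10.8 7.7 0.0
    endloop
  endfacet
  facet normal 0.0000 0.0000 -1.0000
    outer loop
      vertex 10.9 3.9 0.0
      vertex 8.6 0.9 0.0
      vertex 10.8 7.7 0.0
    endloop
  endfacet
  facet normal 0.7187 0.6444 0.2611
    outer loop
      vertex 10.8 7.7 0.0
      vertex 8.2 10.6 0.0
      vertex 5.6 5.6 19.5
    endloop
  endfacet
  facet normal 0.1259 0.9568 0.2621
    outer loop
      vertex 8.2 10.6 0.0
      vertex 4.4 11.1 0.0
      vertex 5.6 5.6 19.5
    endloop
  endfacet
  facet normal -0.5297 0.8072 0.2603
    outer loop
      vertex 4.4 11.1 0.0
      vertex 1.2 9.0 0.0
      vertex 5.6 5.6 19.5
    endloop
  endfacet
  facet normal -0.9161 0.3054 0.2599
    outer loop
      vertex 1.2 9.0 0.0
      vertex 0.0 5.4 0.0
      vertex 5.6 5.6 19.5
    endloop
  endfacet
  facet normal -0.8914 -0.3714 0.2598
    outer loop
      vertex 0.0 5.4 0.0
      vertex 1.5 1.8 0.0
      vertex 5.6 5.6 19.5
    endloop
  endfacet
  facet normal -0.4516 -0.8531 0.2612
    outer loop
      vertex 1.5 1.8 0.0
      vertex 4.9 0.0 0.0
      vertex 5.6 5.6 19.5
    endloop
  endfacet
  facet normal 0.2281 -0.9379 0.2612
    outer loop
      vertex 4.9 0.0 0.0
      vertex 8.6 0.9 0.0
      vertex 5.6 5.6 19.5
    endloop
  endfacet
  facet normal 0.7664 -0.5876 0.2595
    outer loop
      vertex 8.6 0.9 0.0
      vertex 10.9 3.9 0.0
      vertex 5.6 5.6 19.5
    endloop
  endfacet
  facet normal 0.9652 0.0254 0.2601
    outer loop
      vertex 10.9 3.9 0.0
      vertex 10.8 7.7 0.0
      vertex 5.6 5.6 19.5
    endloop
  endfacet
endsolid part

The G0 Z moves step by Δz≈2.8 mm. The G1 loops shrink linearly with z, so the solid tapers from its base footprint up to z≈19.5. Closing with a flat bottom cap and the tapered top and triangulating gives 16 facets — a regular 9-sided pyramid, base circumscribed radius ≈ 5.6 mm, apex at z ≈ 19.5 mm.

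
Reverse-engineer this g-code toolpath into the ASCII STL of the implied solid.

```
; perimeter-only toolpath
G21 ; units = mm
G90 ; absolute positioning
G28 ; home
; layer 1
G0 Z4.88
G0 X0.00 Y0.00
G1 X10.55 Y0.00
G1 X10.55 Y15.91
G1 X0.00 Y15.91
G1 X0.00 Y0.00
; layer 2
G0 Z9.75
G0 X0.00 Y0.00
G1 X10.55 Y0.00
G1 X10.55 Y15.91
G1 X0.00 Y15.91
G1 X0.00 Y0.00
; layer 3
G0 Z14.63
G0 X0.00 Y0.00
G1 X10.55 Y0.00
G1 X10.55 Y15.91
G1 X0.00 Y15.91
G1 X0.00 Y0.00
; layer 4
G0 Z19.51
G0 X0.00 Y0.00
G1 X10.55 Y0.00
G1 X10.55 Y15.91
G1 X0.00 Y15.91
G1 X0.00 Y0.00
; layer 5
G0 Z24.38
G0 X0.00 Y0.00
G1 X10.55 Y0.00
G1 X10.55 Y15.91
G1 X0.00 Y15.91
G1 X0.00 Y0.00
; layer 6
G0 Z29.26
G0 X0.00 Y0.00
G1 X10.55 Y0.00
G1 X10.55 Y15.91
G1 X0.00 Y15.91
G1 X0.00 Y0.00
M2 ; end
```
solid part
  facet normal 0.0000 0.0000 -1.0000
    outer loop
      vertex 10.55 15.91 0.00
      vertex 10.55 0.00 0.00
      vertex 0.00 0.00 0.00
    endloop
  endfacet
  facet normal 0.0000 0.0000 -1.0000
    outer loop
      vertex 0.00 15.91 0.00
      vertex 10.55 15.91 0.00
      vertex 0.00 0.00 0.00
    endloop
  endfacet
  facet normal 0.0000 0.0000 1.0000
    outer loop
      vertex 0.00 0.00 29.26
      vertex 10.55 0.00 29.26
      vertex 10.55 15.91 29.26
    endloop
  endfacet
  facet normal 0.0000 0.0000 1.0000
    outer loop
      vertex 0.00 0.00 29.26
      vertex 10.55 15.91 29.26
      vertex 0.00 15.91 29.26
    endloop
  endfacet
  facet normal 0.0000 -1.0000 0.0000
    outer loop
      vertex 0.00 0.00 0.00
      vertex 10.55 0.00 0.00
      vertex 10.55 0.00 29.26
    endloop
  endfacet
  facet normal 0.0000 -1.0000 0.0000
    outer loop
      vertex 0.00 0.00 0.00
      vertex 10.55 0.00 29.26
      vertex 0.00 0.00 29.26
    endloop
  endfacet
  facet normal 0.0000 1.0000 0.0000
    outer loop
      vertex 10.55 15.91 29.26
      vertex 10.55 15.91 0.00
      vertex 0.00 15.91 0.00
    endloop
  endfacet
  facet normal 0.0000 1.0000 0.0000
    outer loop
      vertex 0.00 15.91 29.26
      vertex 10.55 15.91 29.26
      vertex 0.00 15.91 0.00
    endloop
  endfacet
  facet normal -1.0000 0.0000 0.0000
    outer loop
      vertex 0.00 15.91 29.26
      vertex 0.00 15.91 0.00
      vertex 0.00 0.00 0.00
    endloop
  endfacet
  facet normal -1.0000 0.0000 0.0000
    outer loop
      vertex 0.00 0.00 29.26
      vertex 0.00 15.91 29.26
      vertex 0.00 0.00 0.00
    endloop
  endfacet
  facet normal 1.0000 0.0000 0.0000
    outer loop
      vertex 10.55 0.00 0.00
      vertex 10.55 15.91 0.00
      vertex 10.55 15.91 29.26
    endloop
  endfacet
  facet normal 1.0000 0.0000 0.0000
    outer loop
      vertex 10.55 0.00 0.00
      vertex 10.55 15.91 29.26
      vertex 10.55 0.00 29.26
    endloop
  endfacet
endsolid part

The G0 Z moves step by Δz≈4.88 mm. Every layer's G1 loop is the same polygon, so the solid is a straight extrusion of it from z=0 to z≈29.3. Closing with flat bottom and top caps and triangulating gives 12 facets — a rectangular box, roughly 10.6 × 15.9 mm footprint and 29.3 mm tall.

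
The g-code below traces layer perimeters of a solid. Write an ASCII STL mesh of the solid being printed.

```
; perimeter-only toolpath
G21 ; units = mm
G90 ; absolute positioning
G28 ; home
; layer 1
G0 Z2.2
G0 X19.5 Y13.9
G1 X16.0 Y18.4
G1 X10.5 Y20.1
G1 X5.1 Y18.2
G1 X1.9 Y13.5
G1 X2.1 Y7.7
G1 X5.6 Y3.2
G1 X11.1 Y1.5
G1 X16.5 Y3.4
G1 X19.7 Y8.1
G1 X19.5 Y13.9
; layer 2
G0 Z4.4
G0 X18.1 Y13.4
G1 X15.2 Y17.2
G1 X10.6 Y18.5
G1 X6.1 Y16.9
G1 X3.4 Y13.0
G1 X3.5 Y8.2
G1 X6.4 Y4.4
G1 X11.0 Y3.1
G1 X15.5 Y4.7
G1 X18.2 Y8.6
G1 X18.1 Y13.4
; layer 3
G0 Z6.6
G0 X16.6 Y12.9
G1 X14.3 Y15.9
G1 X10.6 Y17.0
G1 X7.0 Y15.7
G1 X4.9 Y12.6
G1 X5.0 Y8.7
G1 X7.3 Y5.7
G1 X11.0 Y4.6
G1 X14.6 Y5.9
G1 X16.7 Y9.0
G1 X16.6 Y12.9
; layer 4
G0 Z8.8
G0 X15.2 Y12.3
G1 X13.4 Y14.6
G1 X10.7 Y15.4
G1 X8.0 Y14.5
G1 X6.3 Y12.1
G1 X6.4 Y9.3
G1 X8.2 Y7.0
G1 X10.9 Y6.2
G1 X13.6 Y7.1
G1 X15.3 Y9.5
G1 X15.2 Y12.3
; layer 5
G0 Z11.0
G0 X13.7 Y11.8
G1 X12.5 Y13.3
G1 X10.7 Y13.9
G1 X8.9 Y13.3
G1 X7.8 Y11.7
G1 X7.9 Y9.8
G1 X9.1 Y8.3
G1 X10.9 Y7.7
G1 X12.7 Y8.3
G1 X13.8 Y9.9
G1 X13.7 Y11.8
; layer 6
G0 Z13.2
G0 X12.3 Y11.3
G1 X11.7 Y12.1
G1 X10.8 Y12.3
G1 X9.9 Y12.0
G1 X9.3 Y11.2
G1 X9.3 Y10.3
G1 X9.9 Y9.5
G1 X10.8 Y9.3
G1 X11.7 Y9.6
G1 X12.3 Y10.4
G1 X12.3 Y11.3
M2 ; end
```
solid part
  facet normal 0.0000 0.0000 -1.0000
    outer loop
      vertex 10.5 21.6 0.0
      vertex 16.9 19.7 0.0
      vertex 21.0 14.4 0.0
    endloop
  endfacet
  facet normal 0.0000 0.0000 -1.0000
    outer loop
      vertex 4.2 19.4 0.0
      vertex 10.5 21.6 0.0
      vertex 21.0 14.4 0.0
    endloop
  endfacet
  facet normal 0.0000 0.0000 -1.0000
    outer loop
      vertex 0.4 13.9 0.0
      vertex 4.2 19.4 0.0
      vertex 21.0 14.4 0.0
    endloop
  endfacet
  facet normal 0.0000 0.0000 -1.0000
    outer loop
      vertex 0.6 7.2 0.0
      vertex 0.4 13.9 0.0
      vertex 21.0 14.4 0.0
    endloop
  endfacet
  facet normal 0.0000 0.0000 -1.0000
    outer loop
      vertex 4.7 1.9 0.0
      vertex 0.6 7.2 0.0
      vertex 21.0 14.4 0.0
    endloop
  endfacet
  facet normal 0.0000 0.0000 -1.0000
    outer loop
      vertex 11.1 0.0 0.0
      vertex 4.7 1.9 0.0
      vertex 21.0 14.4 0.0
    endloop
  endfacet
  facet normal 0.0000 0.0000 -1.0000
    outer loop
      vertex 17.4 2.2 0.0
      vertex 11.1 0.0 0.0
      vertex 21.0 14.4 0.0
    endloop
  endfacet
  facet normal 0.0000 0.0000 -1.0000
    outer loop
      vertex 21.2 7.7 0.0
      vertex 17.4 2.2 0.0
      vertex 21.0 14.4 0.0
    endloop
  endfacet
  facet normal 0.6580 0.5090 0.5548
    outer loop
      vertex 21.0 14.4 0.0
      vertex 16.9 19.7 0.0
      vertex 10.8 10.8 15.4
    endloop
  endfacet
  facet normal 0.2368 0.7976 0.5548
    outer loop
      vertex 16.9 19.7 0.0
      vertex 10.5 21.6 0.0
      vertex 10.8 10.8 15.4
    endloop
  endfacet
  facet normal -0.2741 0.7849 0.5558
    outer loop
      vertex 10.5 21.6 0.0
      vertex 4.2 19.4 0.0
      vertex 10.8 10.8 15.4
    endloop
  endfacet
  facet normal -0.6835 0.4722 0.5566
    outer loop
      vertex 4.2 19.4 0.0
      vertex 0.4 13.9 0.0
      vertex 10.8 10.8 15.4
    endloop
  endfacet
  facet normal -0.8308 -0.0248 0.5561
    outer loop
      vertex 0.4 13.9 0.0
      vertex 0.6 7.2 0.0
      vertex 10.8 10.8 15.4
    endloop
  endfacet
  facet normal -0.6580 -0.5090 0.5548
    outer loop
      vertex 0.6 7.2 0.0
      vertex 4.7 1.9 0.0
      vertex 10.8 10.8 15.4
    endloop
  endfacet
  facet normal -0.2368 -0.7976 0.5548
    outer loop
      vertex 4.7 1.9 0.0
      vertex 11.1 0.0 0.0
      vertex 10.8 10.8 15.4
    endloop
  endfacet
  facet normal 0.2741 -0.7849 0.5558
    outer loop
      vertex 11.1 0.0 0.0
      vertex 17.4 2.2 0.0
      vertex 10.8 10.8 15.4
    endloop
  endfacet
  facet normal 0.6835 -0.4722 0.5566
    outer loop
      vertex 17.4 2.2 0.0
      vertex 21.2 7.7 0.0
      vertex 10.8 10.8 15.4
    endloop
  endfacet
  facet normal 0.8308 0.0248 0.5561
    outer loop
      vertex 21.2 7.7 0.0
      vertex 21.0 14.4 0.0
      vertex 10.8 10.8 15.4
    endloop
  endfacet
endsolid part

The G0 Z moves step by Δz≈2.2 mm. The G1 loops shrink linearly with z, so the solid tapers from its base footprint up to z≈15.4. Closing with a flat bottom cap and the tapered top and triangulating gives 18 facets — a regular 10-sided pyramid, base circumscribed radius ≈ 10.8 mm, apex at z ≈ 15.4 mm.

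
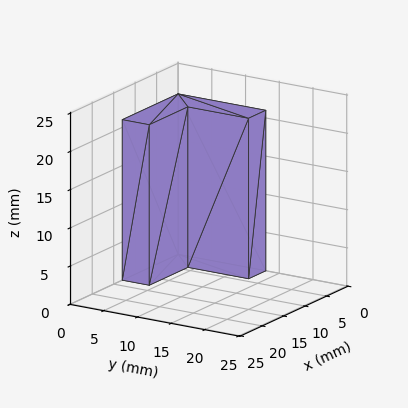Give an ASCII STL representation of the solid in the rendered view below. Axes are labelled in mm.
Reading the render: the shape is an L-shaped prism: outer 13 × 13 mm, arm thicknesses ≈ 4 mm (horizontal) and 4 mm (vertical), extruded 21 mm in z (dimensions read to the nearest mm from the axis ticks). For the STL, each face is triangulated and given an outward normal.

solid part
  facet normal 0.0000 0.0000 -1.0000
    outer loop
      vertex 13.00 4.00 0.00
      vertex 13.00 0.00 0.00
      vertex 0.00 0.00 0.00
    endloop
  endfacet
  facet normal 0.0000 0.0000 -1.0000
    outer loop
      vertex 4.00 4.00 0.00
      vertex 13.00 4.00 0.00
      vertex 0.00 0.00 0.00
    endloop
  endfacet
  facet normal 0.0000 0.0000 -1.0000
    outer loop
      vertex 4.00 13.00 0.00
      vertex 4.00 4.00 0.00
      vertex 0.00 0.00 0.00
    endloop
  endfacet
  facet normal 0.0000 0.0000 -1.0000
    outer loop
      vertex 0.00 13.00 0.00
      vertex 4.00 13.00 0.00
      vertex 0.00 0.00 0.00
    endloop
  endfacet
  facet normal 0.0000 0.0000 1.0000
    outer loop
      vertex 0.00 0.00 21.00
      vertex 13.00 0.00 21.00
      vertex 13.00 4.00 21.00
    endloop
  endfacet
  facet normal 0.0000 0.0000 1.0000
    outer loop
      vertex 0.00 0.00 21.00
      vertex 13.00 4.00 21.00
      vertex 4.00 4.00 21.00
    endloop
  endfacet
  facet normal 0.0000 0.0000 1.0000
    outer loop
      vertex 0.00 0.00 21.00
      vertex 4.00 4.00 21.00
      vertex 4.00 13.00 21.00
    endloop
  endfacet
  facet normal 0.0000 0.0000 1.0000
    outer loop
      vertex 0.00 0.00 21.00
      vertex 4.00 13.00 21.00
      vertex 0.00 13.00 21.00
    endloop
  endfacet
  facet normal 0.0000 -1.0000 0.0000
    outer loop
      vertex 0.00 0.00 0.00
      vertex 13.00 0.00 0.00
      vertex 13.00 0.00 21.00
    endloop
  endfacet
  facet normal 0.0000 -1.0000 0.0000
    outer loop
      vertex 0.00 0.00 0.00
      vertex 13.00 0.00 21.00
      vertex 0.00 0.00 21.00
    endloop
  endfacet
  facet normal 1.0000 0.0000 0.0000
    outer loop
      vertex 13.00 0.00 0.00
      vertex 13.00 4.00 0.00
      vertex 13.00 4.00 21.00
    endloop
  endfacet
  facet normal 1.0000 0.0000 0.0000
    outer loop
      vertex 13.00 0.00 0.00
      vertex 13.00 4.00 21.00
      vertex 13.00 0.00 21.00
    endloop
  endfacet
  facet normal 0.0000 1.0000 0.0000
    outer loop
      vertex 13.00 4.00 0.00
      vertex 4.00 4.00 0.00
      vertex 4.00 4.00 21.00
    endloop
  endfacet
  facet normal 0.0000 1.0000 0.0000
    outer loop
      vertex 13.00 4.00 0.00
      vertex 4.00 4.00 21.00
      vertex 13.00 4.00 21.00
    endloop
  endfacet
  facet normal 1.0000 0.0000 0.0000
    outer loop
      vertex 4.00 4.00 0.00
      vertex 4.00 13.00 0.00
      vertex 4.00 13.00 21.00
    endloop
  endfacet
  facet normal 1.0000 0.0000 0.0000
    outer loop
      vertex 4.00 4.00 0.00
      vertex 4.00 13.00 21.00
      vertex 4.00 4.00 21.00
    endloop
  endfacet
  facet normal 0.0000 1.0000 0.0000
    outer loop
      vertex 4.00 13.00 0.00
      vertex 0.00 13.00 0.00
      vertex 0.00 13.00 21.00
    endloop
  endfacet
  facet normal 0.0000 1.0000 0.0000
    outer loop
      vertex 4.00 13.00 0.00
      vertex 0.00 13.00 21.00
      vertex 4.00 13.00 21.00
    endloop
  endfacet
  facet normal -1.0000 0.0000 0.0000
    outer loop
      vertex 0.00 13.00 0.00
      vertex 0.00 0.00 0.00
      vertex 0.00 0.00 21.00
    endloop
  endfacet
  facet normal -1.0000 0.0000 0.0000
    outer loop
      vertex 0.00 13.00 0.00
      vertex 0.00 0.00 21.00
      vertex 0.00 13.00 21.00
    endloop
  endfacet
endsolid part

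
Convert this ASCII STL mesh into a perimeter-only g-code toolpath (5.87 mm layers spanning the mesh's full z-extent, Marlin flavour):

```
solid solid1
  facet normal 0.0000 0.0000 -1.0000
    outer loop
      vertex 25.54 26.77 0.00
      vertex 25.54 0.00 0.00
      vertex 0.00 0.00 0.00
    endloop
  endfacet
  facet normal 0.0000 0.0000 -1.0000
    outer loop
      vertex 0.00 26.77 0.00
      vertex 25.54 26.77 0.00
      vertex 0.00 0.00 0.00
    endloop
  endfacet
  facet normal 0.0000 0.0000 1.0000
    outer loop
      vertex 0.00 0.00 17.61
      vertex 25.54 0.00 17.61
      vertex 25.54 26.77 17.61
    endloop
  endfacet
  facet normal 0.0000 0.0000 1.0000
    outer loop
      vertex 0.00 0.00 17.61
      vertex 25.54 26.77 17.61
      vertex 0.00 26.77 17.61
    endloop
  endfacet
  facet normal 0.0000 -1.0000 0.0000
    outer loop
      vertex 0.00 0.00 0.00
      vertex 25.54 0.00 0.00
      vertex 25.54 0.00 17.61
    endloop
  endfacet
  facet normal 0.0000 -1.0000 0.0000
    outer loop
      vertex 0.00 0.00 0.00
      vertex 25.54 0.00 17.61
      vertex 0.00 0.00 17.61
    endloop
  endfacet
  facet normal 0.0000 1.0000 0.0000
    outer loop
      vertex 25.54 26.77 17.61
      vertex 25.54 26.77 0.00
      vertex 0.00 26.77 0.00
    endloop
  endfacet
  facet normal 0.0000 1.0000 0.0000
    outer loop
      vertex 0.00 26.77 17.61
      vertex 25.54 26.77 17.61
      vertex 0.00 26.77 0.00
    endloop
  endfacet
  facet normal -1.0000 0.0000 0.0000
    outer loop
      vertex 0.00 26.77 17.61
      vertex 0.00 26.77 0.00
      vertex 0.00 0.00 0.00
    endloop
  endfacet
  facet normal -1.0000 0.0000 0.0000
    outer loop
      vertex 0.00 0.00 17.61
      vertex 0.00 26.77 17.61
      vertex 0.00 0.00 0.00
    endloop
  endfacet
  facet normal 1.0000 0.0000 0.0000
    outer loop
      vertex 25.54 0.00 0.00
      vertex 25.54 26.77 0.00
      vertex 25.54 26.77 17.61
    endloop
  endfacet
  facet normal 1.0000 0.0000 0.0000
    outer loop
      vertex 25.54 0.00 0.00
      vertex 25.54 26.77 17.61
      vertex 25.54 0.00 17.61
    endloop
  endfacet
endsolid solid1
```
; perimeter-only toolpath
G21 ; units = mm
G90 ; absolute positioning
G28 ; home
; layer 1
G0 Z5.87
G0 X0.00 Y0.00
G1 X25.54 Y0.00
G1 X25.54 Y26.77
G1 X0.00 Y26.77
G1 X0.00 Y0.00
; layer 2
G0 Z11.74
G0 X0.00 Y0.00
G1 X25.54 Y0.00
G1 X25.54 Y26.77
G1 X0.00 Y26.77
G1 X0.00 Y0.00
; layer 3
G0 Z17.61
G0 X0.00 Y0.00
G1 X25.54 Y0.00
G1 X25.54 Y26.77
G1 X0.00 Y26.77
G1 X0.00 Y0.00
M2 ; end

The solid is a rectangular box, roughly 25.5 × 26.8 mm footprint and 17.6 mm tall. Slicing at Δz = 5.87 mm — 3 equal slices spanning the solid's height, so layer i sits at z = i·h/3 — gives 3 non-empty perimeters. Each is a 4-segment closed polygon; G0 lifts to the layer z and rapids to the start vertex, then G1 traces the edges.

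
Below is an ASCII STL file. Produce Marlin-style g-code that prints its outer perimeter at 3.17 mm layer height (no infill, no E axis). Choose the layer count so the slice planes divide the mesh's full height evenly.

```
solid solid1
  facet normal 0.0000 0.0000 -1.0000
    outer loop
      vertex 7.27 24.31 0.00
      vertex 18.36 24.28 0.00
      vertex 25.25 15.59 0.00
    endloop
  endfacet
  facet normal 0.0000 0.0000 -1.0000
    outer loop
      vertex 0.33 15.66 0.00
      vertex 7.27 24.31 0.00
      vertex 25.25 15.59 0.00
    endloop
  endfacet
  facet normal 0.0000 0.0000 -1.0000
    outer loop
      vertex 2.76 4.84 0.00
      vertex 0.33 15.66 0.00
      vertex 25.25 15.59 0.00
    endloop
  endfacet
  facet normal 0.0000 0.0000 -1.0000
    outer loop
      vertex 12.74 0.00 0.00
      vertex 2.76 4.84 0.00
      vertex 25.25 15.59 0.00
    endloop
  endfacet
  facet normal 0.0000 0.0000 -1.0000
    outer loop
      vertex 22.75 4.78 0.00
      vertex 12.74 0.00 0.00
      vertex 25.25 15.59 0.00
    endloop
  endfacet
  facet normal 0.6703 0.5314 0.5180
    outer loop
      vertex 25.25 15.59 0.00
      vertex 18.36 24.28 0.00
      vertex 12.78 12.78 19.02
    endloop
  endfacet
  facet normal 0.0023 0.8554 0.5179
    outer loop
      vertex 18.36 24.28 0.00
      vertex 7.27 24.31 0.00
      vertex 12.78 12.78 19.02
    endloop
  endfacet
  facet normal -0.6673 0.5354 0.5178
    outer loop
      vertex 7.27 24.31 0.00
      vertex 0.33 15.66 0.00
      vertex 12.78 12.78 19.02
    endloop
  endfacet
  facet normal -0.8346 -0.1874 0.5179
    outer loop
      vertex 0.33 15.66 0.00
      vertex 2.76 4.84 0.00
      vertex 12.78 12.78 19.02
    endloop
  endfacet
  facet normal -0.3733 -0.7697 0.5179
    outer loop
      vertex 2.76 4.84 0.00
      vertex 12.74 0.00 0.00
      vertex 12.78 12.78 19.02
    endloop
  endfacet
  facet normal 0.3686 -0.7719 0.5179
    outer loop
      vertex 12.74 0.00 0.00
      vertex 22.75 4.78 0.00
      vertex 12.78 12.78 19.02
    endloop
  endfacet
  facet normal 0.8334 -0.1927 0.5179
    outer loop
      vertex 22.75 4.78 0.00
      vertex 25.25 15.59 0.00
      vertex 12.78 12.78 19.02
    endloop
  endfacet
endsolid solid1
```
; perimeter-only toolpath
G21 ; units = mm
G90 ; absolute positioning
G28 ; home
; layer 1
G0 Z3.17
G0 X23.17 Y15.12
G1 X17.43 Y22.36
G1 X8.19 Y22.39
G1 X2.40 Y15.18
G1 X4.43 Y6.16
G1 X12.75 Y2.13
G1 X21.09 Y6.11
G1 X23.17 Y15.12
; layer 2
G0 Z6.34
G0 X21.09 Y14.65
G1 X16.50 Y20.45
G1 X9.11 Y20.47
G1 X4.48 Y14.70
G1 X6.10 Y7.49
G1 X12.75 Y4.26
G1 X19.43 Y7.45
G1 X21.09 Y14.65
; layer 3
G0 Z9.51
G0 X19.02 Y14.18
G1 X15.57 Y18.53
G1 X10.02 Y18.54
G1 X6.55 Y14.22
G1 X7.77 Y8.81
G1 X12.76 Y6.39
G1 X17.77 Y8.78
G1 X19.02 Y14.18
; layer 4
G0 Z12.68
G0 X16.94 Y13.72
G1 X14.64 Y16.61
G1 X10.94 Y16.62
G1 X8.63 Y13.74
G1 X9.44 Y10.13
G1 X12.77 Y8.52
G1 X16.10 Y10.11
G1 X16.94 Y13.72
; layer 5
G0 Z15.85
G0 X14.86 Y13.25
G1 X13.71 Y14.70
G1 X11.86 Y14.70
G1 X10.71 Y13.26
G1 X11.11 Y11.46
G1 X12.77 Y10.65
G1 X14.44 Y11.45
G1 X14.86 Y13.25
M2 ; end

The solid is a regular 7-sided pyramid, base circumscribed radius ≈ 12.8 mm, apex at z ≈ 19 mm. Slicing at Δz = 3.17 mm — 6 equal slices spanning the solid's height, so layer i sits at z = i·h/6 — gives 5 non-empty perimeters. Each is a 7-segment closed polygon; G0 lifts to the layer z and rapids to the start vertex, then G1 traces the edges. The cross-section shrinks linearly with z (the slice at the apex is degenerate and omitted).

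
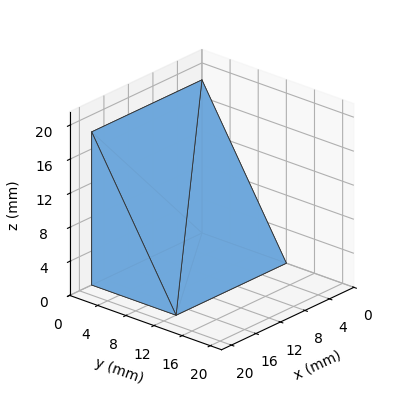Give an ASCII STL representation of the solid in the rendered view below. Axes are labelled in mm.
Reading the render: the shape is a wedge (ramp): 18 × 12 mm base, rising to 18 mm along the y=0 edge and sloping linearly to z=0 at y=12 (dimensions read to the nearest mm from the axis ticks). For the STL, each face is triangulated and given an outward normal.

solid part
  facet normal 0.0000 0.0000 -1.0000
    outer loop
      vertex 18.0 12.0 0.0
      vertex 18.0 0.0 0.0
      vertex 0.0 0.0 0.0
    endloop
  endfacet
  facet normal 0.0000 0.0000 -1.0000
    outer loop
      vertex 0.0 12.0 0.0
      vertex 18.0 12.0 0.0
      vertex 0.0 0.0 0.0
    endloop
  endfacet
  facet normal 0.0000 -1.0000 0.0000
    outer loop
      vertex 0.0 0.0 0.0
      vertex 18.0 0.0 0.0
      vertex 18.0 0.0 18.0
    endloop
  endfacet
  facet normal 0.0000 -1.0000 0.0000
    outer loop
      vertex 0.0 0.0 0.0
      vertex 18.0 0.0 18.0
      vertex 0.0 0.0 18.0
    endloop
  endfacet
  facet normal 0.0000 0.8321 0.5547
    outer loop
      vertex 0.0 0.0 18.0
      vertex 18.0 0.0 18.0
      vertex 18.0 12.0 0.0
    endloop
  endfacet
  facet normal 0.0000 0.8321 0.5547
    outer loop
      vertex 0.0 0.0 18.0
      vertex 18.0 12.0 0.0
      vertex 0.0 12.0 0.0
    endloop
  endfacet
  facet normal -1.0000 0.0000 0.0000
    outer loop
      vertex 0.0 0.0 18.0
      vertex 0.0 12.0 0.0
      vertex 0.0 0.0 0.0
    endloop
  endfacet
  facet normal 1.0000 0.0000 0.0000
    outer loop
      vertex 18.0 0.0 0.0
      vertex 18.0 12.0 0.0
      vertex 18.0 0.0 18.0
    endloop
  endfacet
endsolid part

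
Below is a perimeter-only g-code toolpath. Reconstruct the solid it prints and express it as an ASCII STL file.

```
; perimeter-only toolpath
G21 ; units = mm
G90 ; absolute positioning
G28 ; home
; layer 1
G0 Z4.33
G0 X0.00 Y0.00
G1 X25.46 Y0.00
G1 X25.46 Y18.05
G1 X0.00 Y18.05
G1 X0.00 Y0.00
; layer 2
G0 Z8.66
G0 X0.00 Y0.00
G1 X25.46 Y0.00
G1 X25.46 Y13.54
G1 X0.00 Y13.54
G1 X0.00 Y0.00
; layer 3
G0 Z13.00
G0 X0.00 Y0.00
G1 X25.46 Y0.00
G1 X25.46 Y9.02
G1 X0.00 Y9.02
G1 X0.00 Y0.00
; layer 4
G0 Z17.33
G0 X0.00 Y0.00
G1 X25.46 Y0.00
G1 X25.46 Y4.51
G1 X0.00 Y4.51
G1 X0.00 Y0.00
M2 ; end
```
solid part
  facet normal 0.0000 0.0000 -1.0000
    outer loop
      vertex 25.46 22.56 0.00
      vertex 25.46 0.00 0.00
      vertex 0.00 0.00 0.00
    endloop
  endfacet
  facet normal 0.0000 0.0000 -1.0000
    outer loop
      vertex 0.00 22.56 0.00
      vertex 25.46 22.56 0.00
      vertex 0.00 0.00 0.00
    endloop
  endfacet
  facet normal 0.0000 -1.0000 0.0000
    outer loop
      vertex 0.00 0.00 0.00
      vertex 25.46 0.00 0.00
      vertex 25.46 0.00 21.66
    endloop
  endfacet
  facet normal 0.0000 -1.0000 0.0000
    outer loop
      vertex 0.00 0.00 0.00
      vertex 25.46 0.00 21.66
      vertex 0.00 0.00 21.66
    endloop
  endfacet
  facet normal 0.0000 0.6926 0.7213
    outer loop
      vertex 0.00 0.00 21.66
      vertex 25.46 0.00 21.66
      vertex 25.46 22.56 0.00
    endloop
  endfacet
  facet normal 0.0000 0.6926 0.7213
    outer loop
      vertex 0.00 0.00 21.66
      vertex 25.46 22.56 0.00
      vertex 0.00 22.56 0.00
    endloop
  endfacet
  facet normal -1.0000 0.0000 0.0000
    outer loop
      vertex 0.00 0.00 21.66
      vertex 0.00 22.56 0.00
      vertex 0.00 0.00 0.00
    endloop
  endfacet
  facet normal 1.0000 0.0000 0.0000
    outer loop
      vertex 25.46 0.00 0.00
      vertex 25.46 22.56 0.00
      vertex 25.46 0.00 21.66
    endloop
  endfacet
endsolid part

The G0 Z moves step by Δz≈4.33 mm. The G1 loops shrink linearly with z, so the solid tapers from its base footprint up to z≈21.7. Closing with a flat bottom cap and the tapered top and triangulating gives 8 facets — a wedge (ramp): 25.5 × 22.6 mm base, rising to 21.7 mm along the y=0 edge and sloping linearly to z=0 at y=22.6.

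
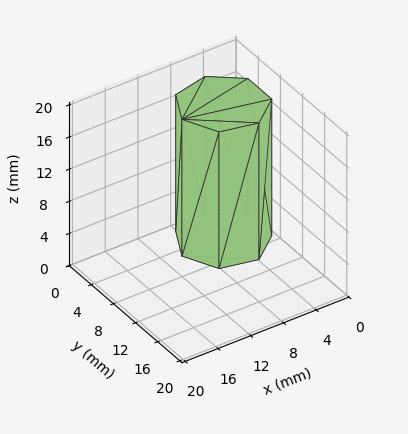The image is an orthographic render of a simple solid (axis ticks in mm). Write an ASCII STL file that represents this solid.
Reading the render: the shape is a regular 7-sided prism (a cylinder approximated with 7 flat sides), circumscribed radius ≈ 5 mm, height ≈ 17 mm (dimensions read to the nearest mm from the axis ticks). For the STL, each face is triangulated and given an outward normal.

solid part
  facet normal 0.0000 0.0000 -1.0000
    outer loop
      vertex 3.887 9.875 0.000
      vertex 8.117 8.909 0.000
      vertex 10.000 5.000 0.000
    endloop
  endfacet
  facet normal 0.0000 0.0000 -1.0000
    outer loop
      vertex 0.495 7.169 0.000
      vertex 3.887 9.875 0.000
      vertex 10.000 5.000 0.000
    endloop
  endfacet
  facet normal 0.0000 0.0000 -1.0000
    outer loop
      vertex 0.495 2.831 0.000
      vertex 0.495 7.169 0.000
      vertex 10.000 5.000 0.000
    endloop
  endfacet
  facet normal 0.0000 0.0000 -1.0000
    outer loop
      vertex 3.887 0.125 0.000
      vertex 0.495 2.831 0.000
      vertex 10.000 5.000 0.000
    endloop
  endfacet
  facet normal 0.0000 0.0000 -1.0000
    outer loop
      vertex 8.117 1.091 0.000
      vertex 3.887 0.125 0.000
      vertex 10.000 5.000 0.000
    endloop
  endfacet
  facet normal 0.0000 0.0000 1.0000
    outer loop
      vertex 10.000 5.000 17.000
      vertex 8.117 8.909 17.000
      vertex 3.887 9.875 17.000
    endloop
  endfacet
  facet normal 0.0000 0.0000 1.0000
    outer loop
      vertex 10.000 5.000 17.000
      vertex 3.887 9.875 17.000
      vertex 0.495 7.169 17.000
    endloop
  endfacet
  facet normal 0.0000 0.0000 1.0000
    outer loop
      vertex 10.000 5.000 17.000
      vertex 0.495 7.169 17.000
      vertex 0.495 2.831 17.000
    endloop
  endfacet
  facet normal 0.0000 0.0000 1.0000
    outer loop
      vertex 10.000 5.000 17.000
      vertex 0.495 2.831 17.000
      vertex 3.887 0.125 17.000
    endloop
  endfacet
  facet normal 0.0000 0.0000 1.0000
    outer loop
      vertex 10.000 5.000 17.000
      vertex 3.887 0.125 17.000
      vertex 8.117 1.091 17.000
    endloop
  endfacet
  facet normal 0.9009 0.4340 0.0000
    outer loop
      vertex 10.000 5.000 0.000
      vertex 8.117 8.909 0.000
      vertex 8.117 8.909 17.000
    endloop
  endfacet
  facet normal 0.9009 0.4340 0.0000
    outer loop
      vertex 10.000 5.000 0.000
      vertex 8.117 8.909 17.000
      vertex 10.000 5.000 17.000
    endloop
  endfacet
  facet normal 0.2226 0.9749 0.0000
    outer loop
      vertex 8.117 8.909 0.000
      vertex 3.887 9.875 0.000
      vertex 3.887 9.875 17.000
    endloop
  endfacet
  facet normal 0.2226 0.9749 0.0000
    outer loop
      vertex 8.117 8.909 0.000
      vertex 3.887 9.875 17.000
      vertex 8.117 8.909 17.000
    endloop
  endfacet
  facet normal -0.6236 0.7817 0.0000
    outer loop
      vertex 3.887 9.875 0.000
      vertex 0.495 7.169 0.000
      vertex 0.495 7.169 17.000
    endloop
  endfacet
  facet normal -0.6236 0.7817 0.0000
    outer loop
      vertex 3.887 9.875 0.000
      vertex 0.495 7.169 17.000
      vertex 3.887 9.875 17.000
    endloop
  endfacet
  facet normal -1.0000 0.0000 0.0000
    outer loop
      vertex 0.495 7.169 0.000
      vertex 0.495 2.831 0.000
      vertex 0.495 2.831 17.000
    endloop
  endfacet
  facet normal -1.0000 0.0000 0.0000
    outer loop
      vertex 0.495 7.169 0.000
      vertex 0.495 2.831 17.000
      vertex 0.495 7.169 17.000
    endloop
  endfacet
  facet normal -0.6236 -0.7817 0.0000
    outer loop
      vertex 0.495 2.831 0.000
      vertex 3.887 0.125 0.000
      vertex 3.887 0.125 17.000
    endloop
  endfacet
  facet normal -0.6236 -0.7817 0.0000
    outer loop
      vertex 0.495 2.831 0.000
      vertex 3.887 0.125 17.000
      vertex 0.495 2.831 17.000
    endloop
  endfacet
  facet normal 0.2226 -0.9749 0.0000
    outer loop
      vertex 3.887 0.125 0.000
      vertex 8.117 1.091 0.000
      vertex 8.117 1.091 17.000
    endloop
  endfacet
  facet normal 0.2226 -0.9749 0.0000
    outer loop
      vertex 3.887 0.125 0.000
      vertex 8.117 1.091 17.000
      vertex 3.887 0.125 17.000
    endloop
  endfacet
  facet normal 0.9009 -0.4340 0.0000
    outer loop
      vertex 8.117 1.091 0.000
      vertex 10.000 5.000 0.000
      vertex 10.000 5.000 17.000
    endloop
  endfacet
  facet normal 0.9009 -0.4340 0.0000
    outer loop
      vertex 8.117 1.091 0.000
      vertex 10.000 5.000 17.000
      vertex 8.117 1.091 17.000
    endloop
  endfacet
endsolid part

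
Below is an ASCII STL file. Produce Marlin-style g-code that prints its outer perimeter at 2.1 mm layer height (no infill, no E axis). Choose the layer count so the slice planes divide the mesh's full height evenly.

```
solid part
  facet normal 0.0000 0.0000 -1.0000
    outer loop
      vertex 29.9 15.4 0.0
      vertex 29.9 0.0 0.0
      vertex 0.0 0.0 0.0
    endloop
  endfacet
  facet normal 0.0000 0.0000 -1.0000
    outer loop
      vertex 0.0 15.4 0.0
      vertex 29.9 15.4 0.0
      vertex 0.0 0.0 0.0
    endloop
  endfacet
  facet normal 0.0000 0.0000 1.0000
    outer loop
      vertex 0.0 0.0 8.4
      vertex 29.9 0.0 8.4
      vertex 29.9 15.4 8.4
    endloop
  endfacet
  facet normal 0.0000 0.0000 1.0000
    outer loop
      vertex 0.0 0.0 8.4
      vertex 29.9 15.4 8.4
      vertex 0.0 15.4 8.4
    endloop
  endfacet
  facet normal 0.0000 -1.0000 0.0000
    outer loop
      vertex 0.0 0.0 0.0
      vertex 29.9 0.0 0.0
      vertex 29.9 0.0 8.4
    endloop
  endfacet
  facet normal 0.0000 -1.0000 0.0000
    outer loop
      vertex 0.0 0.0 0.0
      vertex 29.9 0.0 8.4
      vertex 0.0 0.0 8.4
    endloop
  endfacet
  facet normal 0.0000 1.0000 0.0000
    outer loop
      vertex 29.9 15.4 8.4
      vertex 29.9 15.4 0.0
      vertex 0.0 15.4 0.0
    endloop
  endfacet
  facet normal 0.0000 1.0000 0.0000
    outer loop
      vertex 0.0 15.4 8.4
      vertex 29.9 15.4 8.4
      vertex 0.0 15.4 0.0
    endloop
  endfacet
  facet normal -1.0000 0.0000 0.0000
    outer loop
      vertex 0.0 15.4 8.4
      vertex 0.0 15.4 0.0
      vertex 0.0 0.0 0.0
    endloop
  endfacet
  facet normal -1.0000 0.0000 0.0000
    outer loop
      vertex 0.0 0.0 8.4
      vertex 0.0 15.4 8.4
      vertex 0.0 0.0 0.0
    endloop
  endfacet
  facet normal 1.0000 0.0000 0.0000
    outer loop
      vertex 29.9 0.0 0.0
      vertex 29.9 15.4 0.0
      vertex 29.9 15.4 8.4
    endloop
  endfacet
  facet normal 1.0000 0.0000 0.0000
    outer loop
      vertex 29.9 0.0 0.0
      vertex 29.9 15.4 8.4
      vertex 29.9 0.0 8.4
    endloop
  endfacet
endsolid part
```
; perimeter-only toolpath
G21 ; units = mm
G90 ; absolute positioning
G28 ; home
; layer 1
G0 Z2.1
G0 X0.0 Y0.0
G1 X29.9 Y0.0
G1 X29.9 Y15.4
G1 X0.0 Y15.4
G1 X0.0 Y0.0
; layer 2
G0 Z4.2
G0 X0.0 Y0.0
G1 X29.9 Y0.0
G1 X29.9 Y15.4
G1 X0.0 Y15.4
G1 X0.0 Y0.0
; layer 3
G0 Z6.3
G0 X0.0 Y0.0
G1 X29.9 Y0.0
G1 X29.9 Y15.4
G1 X0.0 Y15.4
G1 X0.0 Y0.0
; layer 4
G0 Z8.4
G0 X0.0 Y0.0
G1 X29.9 Y0.0
G1 X29.9 Y15.4
G1 X0.0 Y15.4
G1 X0.0 Y0.0
M2 ; end

The solid is a rectangular box, roughly 29.9 × 15.4 mm footprint and 8.4 mm tall. Slicing at Δz = 2.1 mm — 4 equal slices spanning the solid's height, so layer i sits at z = i·h/4 — gives 4 non-empty perimeters. Each is a 4-segment closed polygon; G0 lifts to the layer z and rapids to the start vertex, then G1 traces the edges.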